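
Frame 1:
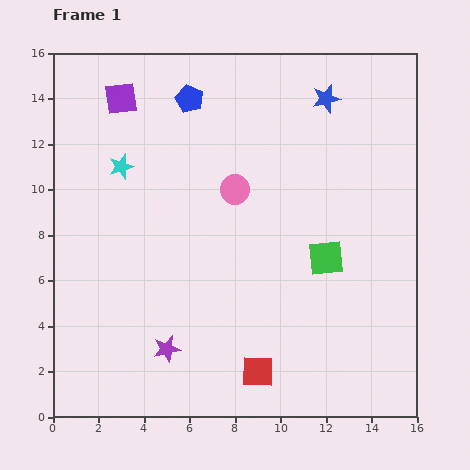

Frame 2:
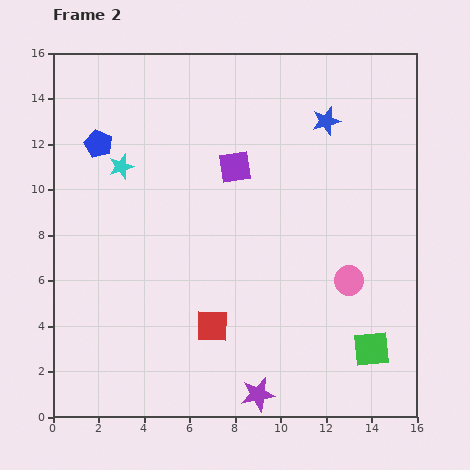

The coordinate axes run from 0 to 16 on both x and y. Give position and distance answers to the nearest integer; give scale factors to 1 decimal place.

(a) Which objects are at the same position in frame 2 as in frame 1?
the cyan star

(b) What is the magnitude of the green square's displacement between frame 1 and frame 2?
4

The green square moved from (12, 7) to (14, 3), a distance of √(2² + 4²) ≈ 4.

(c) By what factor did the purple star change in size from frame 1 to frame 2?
1.3×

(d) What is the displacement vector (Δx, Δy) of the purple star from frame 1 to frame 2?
(4, -2)

The purple star was at (5, 3) in frame 1 and (9, 1) in frame 2.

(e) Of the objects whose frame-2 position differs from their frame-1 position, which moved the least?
the blue star

(moved 1)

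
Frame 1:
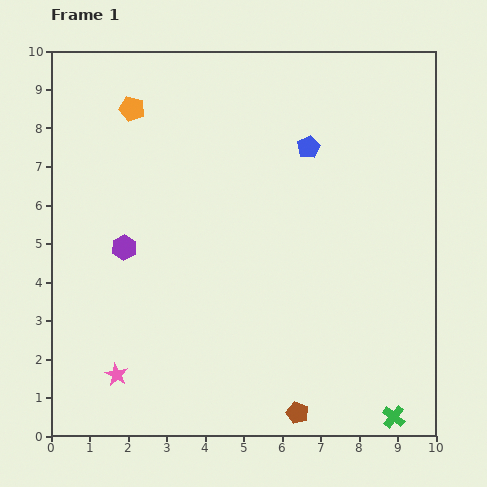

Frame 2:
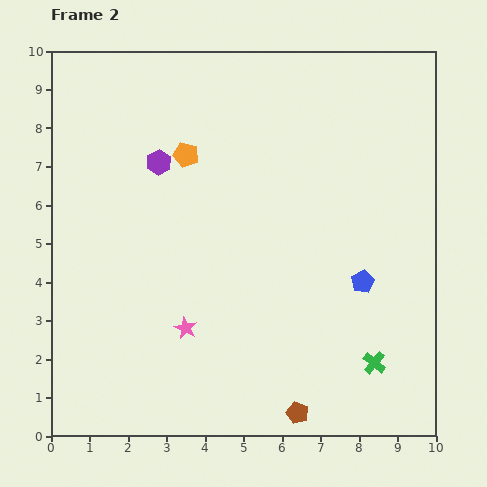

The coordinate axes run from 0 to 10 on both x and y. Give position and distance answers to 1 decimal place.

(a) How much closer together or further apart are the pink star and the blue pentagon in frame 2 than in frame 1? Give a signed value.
-2.9

Distance in frame 1: 7.7. Distance in frame 2: 4.8.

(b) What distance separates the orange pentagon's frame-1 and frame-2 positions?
1.8

The orange pentagon moved from (2.1, 8.5) to (3.5, 7.3), a distance of √(1.4² + 1.2²) ≈ 1.8.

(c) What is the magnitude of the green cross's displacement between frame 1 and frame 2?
1.5

The green cross moved from (8.9, 0.5) to (8.4, 1.9), a distance of √(0.5² + 1.4²) ≈ 1.5.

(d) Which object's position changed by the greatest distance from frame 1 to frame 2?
the blue pentagon

(moved 3.8; next 2.4)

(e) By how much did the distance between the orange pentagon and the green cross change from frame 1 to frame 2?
-3.2

Distance in frame 1: 10.5. Distance in frame 2: 7.3.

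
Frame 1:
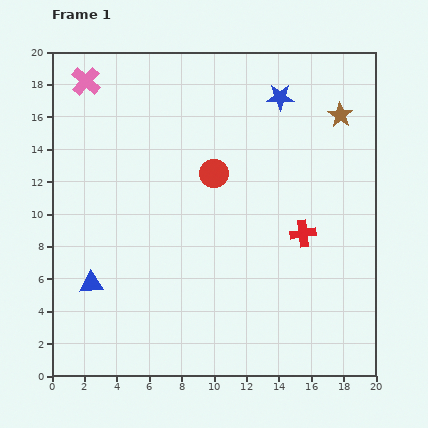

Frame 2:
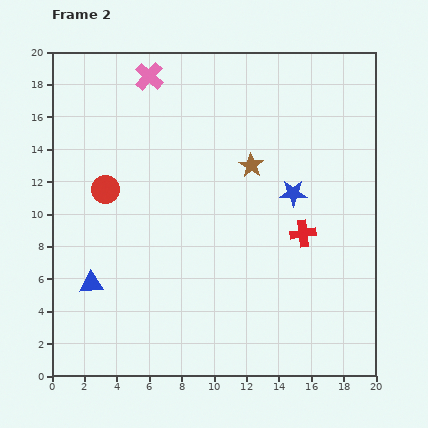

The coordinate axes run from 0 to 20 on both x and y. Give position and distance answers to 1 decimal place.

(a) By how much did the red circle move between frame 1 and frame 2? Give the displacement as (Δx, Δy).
(-6.7, -1.0)

The red circle was at (10.0, 12.5) in frame 1 and (3.3, 11.5) in frame 2.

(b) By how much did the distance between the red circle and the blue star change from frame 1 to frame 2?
+5.4

Distance in frame 1: 6.2. Distance in frame 2: 11.6.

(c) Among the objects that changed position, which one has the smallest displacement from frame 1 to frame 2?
the pink cross

(moved 3.9)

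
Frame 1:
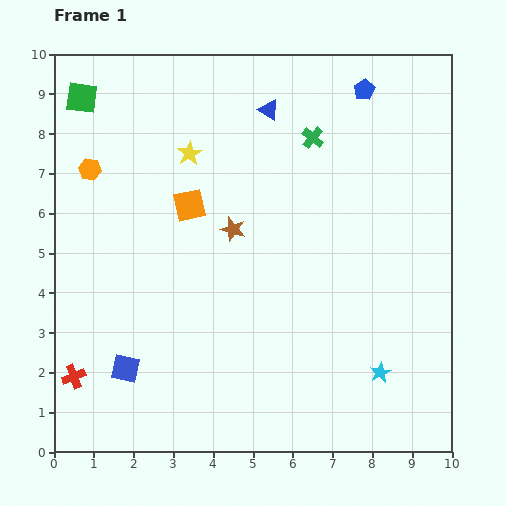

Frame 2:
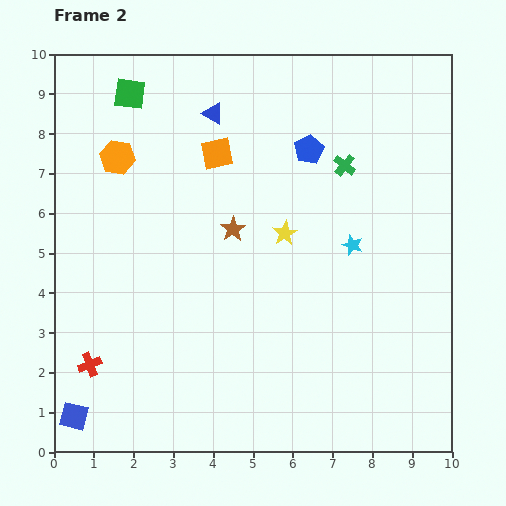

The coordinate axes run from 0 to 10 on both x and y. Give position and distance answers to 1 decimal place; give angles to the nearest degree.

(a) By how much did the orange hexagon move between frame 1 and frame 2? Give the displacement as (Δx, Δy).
(0.7, 0.3)

The orange hexagon was at (0.9, 7.1) in frame 1 and (1.6, 7.4) in frame 2.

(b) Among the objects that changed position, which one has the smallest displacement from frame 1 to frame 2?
the red cross

(moved 0.5)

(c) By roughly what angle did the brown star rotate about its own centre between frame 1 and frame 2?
23° clockwise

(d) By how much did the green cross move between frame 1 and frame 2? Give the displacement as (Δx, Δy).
(0.8, -0.7)

The green cross was at (6.5, 7.9) in frame 1 and (7.3, 7.2) in frame 2.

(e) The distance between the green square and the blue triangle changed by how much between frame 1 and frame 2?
-2.5

Distance in frame 1: 4.7. Distance in frame 2: 2.2.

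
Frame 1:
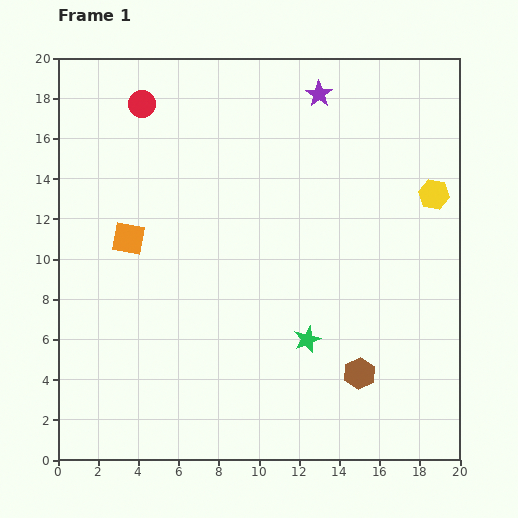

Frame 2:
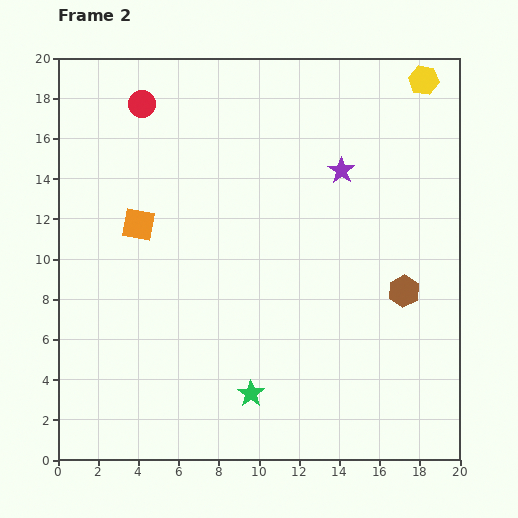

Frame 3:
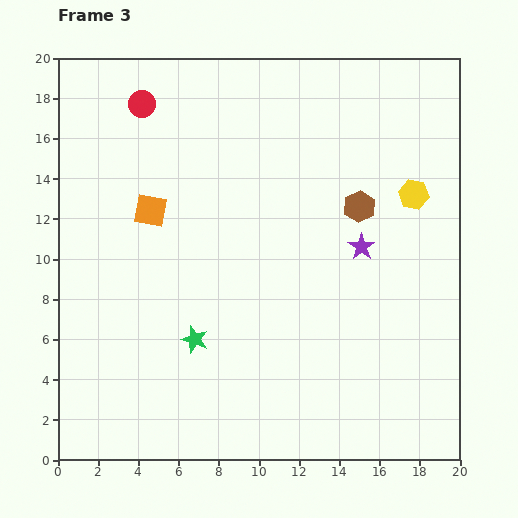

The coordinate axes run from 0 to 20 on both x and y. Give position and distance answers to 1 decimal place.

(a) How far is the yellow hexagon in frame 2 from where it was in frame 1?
5.7

The yellow hexagon moved from (18.7, 13.2) to (18.2, 18.9), a distance of √(0.5² + 5.7²) ≈ 5.7.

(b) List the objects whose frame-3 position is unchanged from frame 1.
the red circle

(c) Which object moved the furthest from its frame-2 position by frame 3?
the yellow hexagon

(moved 5.7; next 4.7)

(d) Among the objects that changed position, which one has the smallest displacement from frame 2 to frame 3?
the orange square

(moved 0.9)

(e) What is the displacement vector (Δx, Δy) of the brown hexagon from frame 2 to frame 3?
(-2.2, 4.2)

The brown hexagon was at (17.2, 8.4) in frame 2 and (15.0, 12.6) in frame 3.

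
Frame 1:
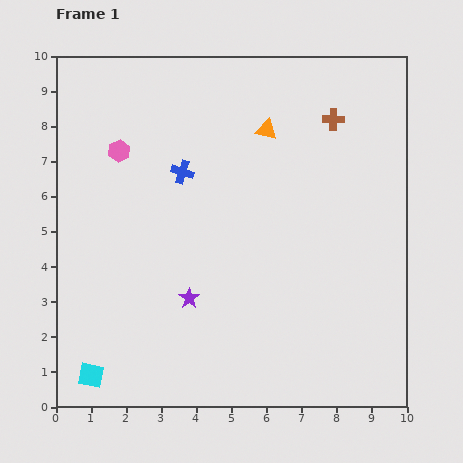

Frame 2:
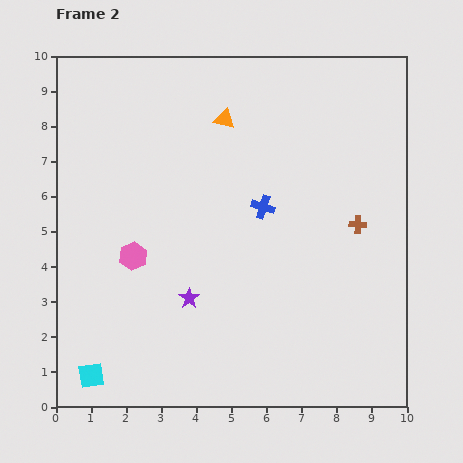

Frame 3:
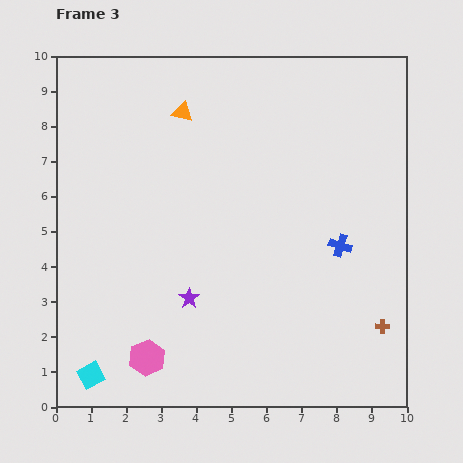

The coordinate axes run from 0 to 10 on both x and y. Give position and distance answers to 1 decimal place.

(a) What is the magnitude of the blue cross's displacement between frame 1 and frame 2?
2.5

The blue cross moved from (3.6, 6.7) to (5.9, 5.7), a distance of √(2.3² + 1.0²) ≈ 2.5.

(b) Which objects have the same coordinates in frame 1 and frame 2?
the purple star, the cyan square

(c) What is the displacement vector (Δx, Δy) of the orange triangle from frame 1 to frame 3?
(-2.4, 0.5)

The orange triangle was at (6.0, 7.9) in frame 1 and (3.6, 8.4) in frame 3.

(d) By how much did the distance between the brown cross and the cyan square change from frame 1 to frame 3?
-1.6

Distance in frame 1: 10.0. Distance in frame 3: 8.4.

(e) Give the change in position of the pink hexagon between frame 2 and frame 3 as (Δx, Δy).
(0.4, -2.9)

The pink hexagon was at (2.2, 4.3) in frame 2 and (2.6, 1.4) in frame 3.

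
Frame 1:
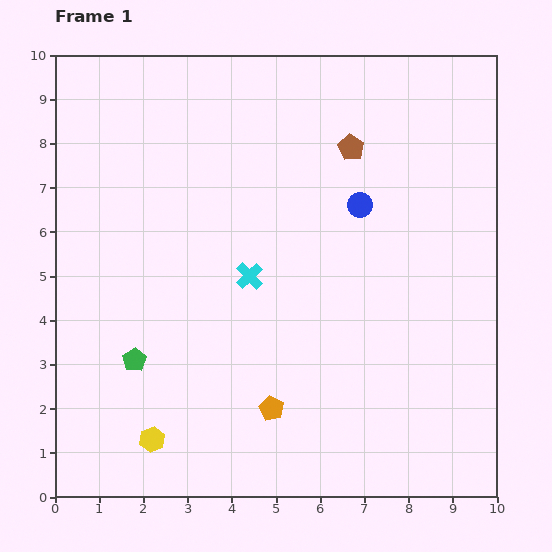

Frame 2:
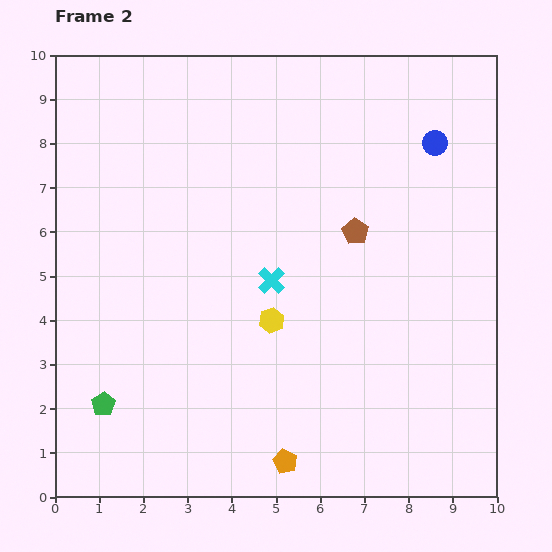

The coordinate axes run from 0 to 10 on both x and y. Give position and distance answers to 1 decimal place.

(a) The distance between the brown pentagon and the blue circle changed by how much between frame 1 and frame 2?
+1.4

Distance in frame 1: 1.3. Distance in frame 2: 2.7.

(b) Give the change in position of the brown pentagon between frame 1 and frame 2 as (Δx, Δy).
(0.1, -1.9)

The brown pentagon was at (6.7, 7.9) in frame 1 and (6.8, 6.0) in frame 2.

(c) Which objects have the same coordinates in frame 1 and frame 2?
none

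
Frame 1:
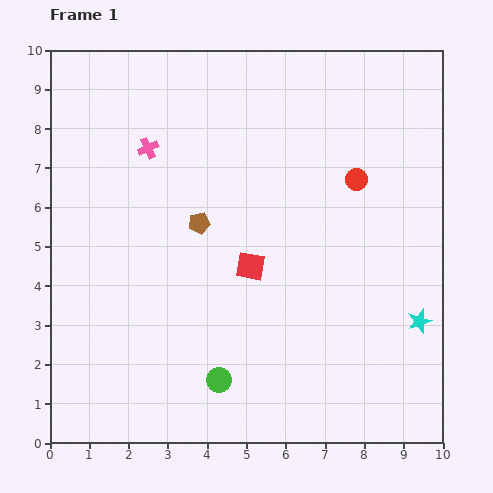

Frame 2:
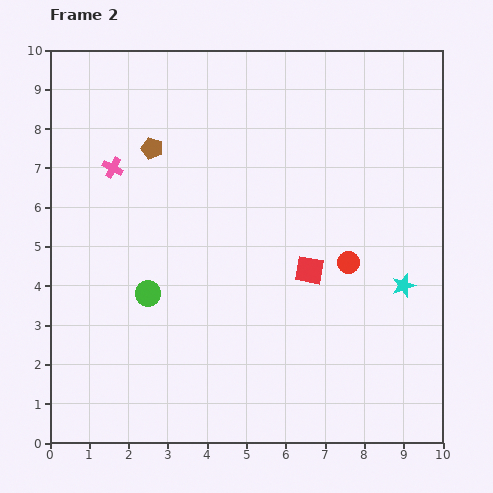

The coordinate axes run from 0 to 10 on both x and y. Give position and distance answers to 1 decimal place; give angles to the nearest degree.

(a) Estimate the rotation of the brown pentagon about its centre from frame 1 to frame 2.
29° clockwise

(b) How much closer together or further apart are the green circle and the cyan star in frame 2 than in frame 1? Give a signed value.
+1.2

Distance in frame 1: 5.3. Distance in frame 2: 6.5.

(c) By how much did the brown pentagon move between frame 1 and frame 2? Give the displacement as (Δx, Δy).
(-1.2, 1.9)

The brown pentagon was at (3.8, 5.6) in frame 1 and (2.6, 7.5) in frame 2.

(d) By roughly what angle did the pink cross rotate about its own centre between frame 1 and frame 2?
38° counter-clockwise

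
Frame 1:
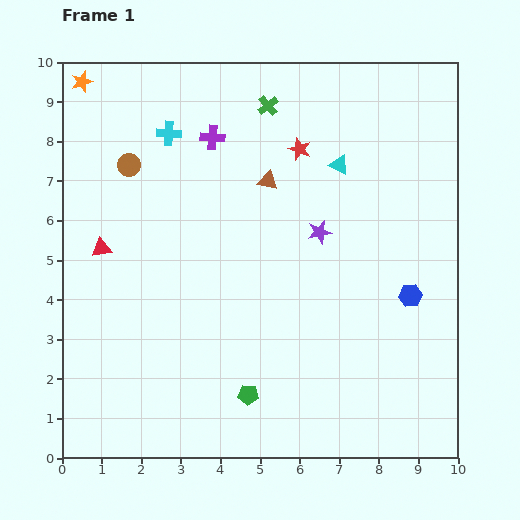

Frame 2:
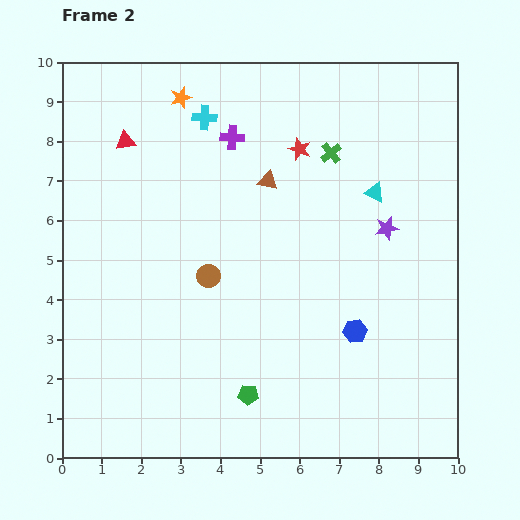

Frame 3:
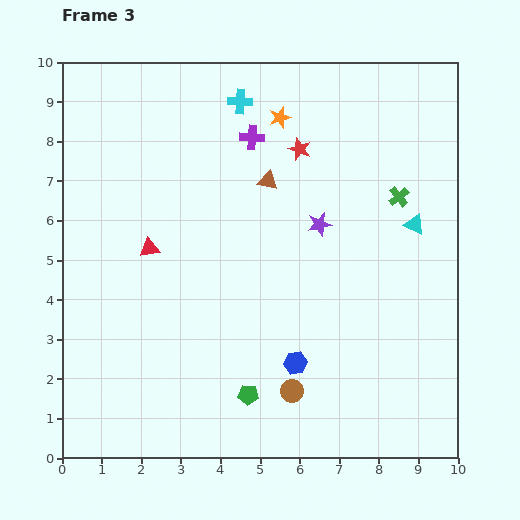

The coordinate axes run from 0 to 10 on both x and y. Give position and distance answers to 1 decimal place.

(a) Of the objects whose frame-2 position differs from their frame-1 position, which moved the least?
the purple cross

(moved 0.5)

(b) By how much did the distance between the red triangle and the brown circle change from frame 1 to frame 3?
+2.9

Distance in frame 1: 2.2. Distance in frame 3: 5.1.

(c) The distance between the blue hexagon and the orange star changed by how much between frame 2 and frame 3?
-1.2

Distance in frame 2: 7.4. Distance in frame 3: 6.2.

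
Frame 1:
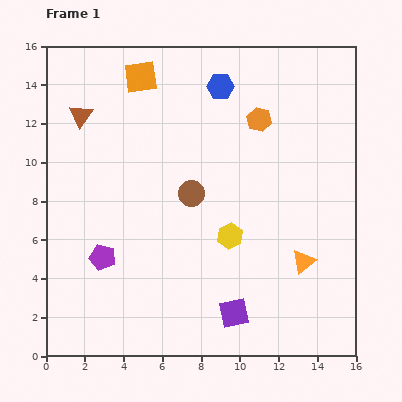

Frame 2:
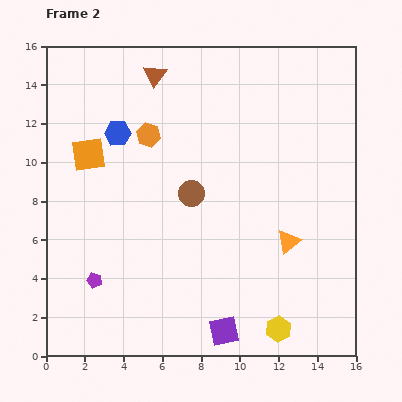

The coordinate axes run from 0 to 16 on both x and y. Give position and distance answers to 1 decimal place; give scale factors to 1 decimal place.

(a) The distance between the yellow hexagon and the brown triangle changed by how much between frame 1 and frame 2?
+4.7

Distance in frame 1: 9.9. Distance in frame 2: 14.6.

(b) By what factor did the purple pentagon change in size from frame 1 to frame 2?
0.6×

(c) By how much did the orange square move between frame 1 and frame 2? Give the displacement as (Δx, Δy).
(-2.7, -4.0)

The orange square was at (4.9, 14.4) in frame 1 and (2.2, 10.4) in frame 2.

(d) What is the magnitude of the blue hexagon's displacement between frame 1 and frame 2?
5.8

The blue hexagon moved from (9.0, 13.9) to (3.7, 11.5), a distance of √(5.3² + 2.4²) ≈ 5.8.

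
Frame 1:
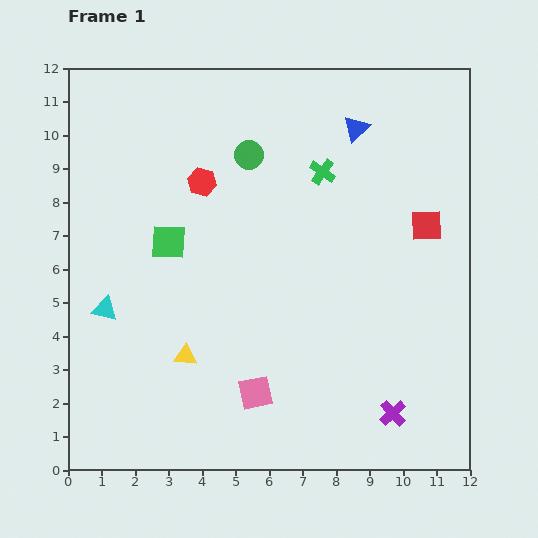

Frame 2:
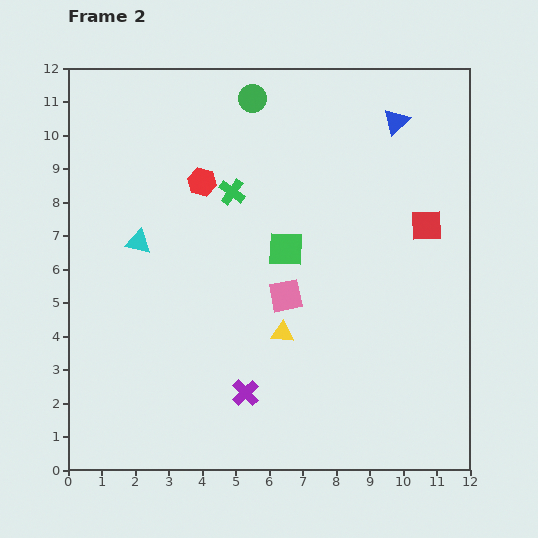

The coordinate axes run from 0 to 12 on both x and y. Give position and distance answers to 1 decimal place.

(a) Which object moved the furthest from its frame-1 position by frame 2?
the purple cross

(moved 4.4; next 3.5)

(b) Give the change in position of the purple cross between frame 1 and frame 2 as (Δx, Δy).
(-4.4, 0.6)

The purple cross was at (9.7, 1.7) in frame 1 and (5.3, 2.3) in frame 2.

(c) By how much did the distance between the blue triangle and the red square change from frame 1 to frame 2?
-0.4

Distance in frame 1: 3.6. Distance in frame 2: 3.2.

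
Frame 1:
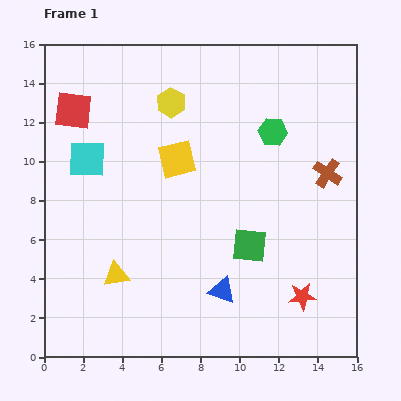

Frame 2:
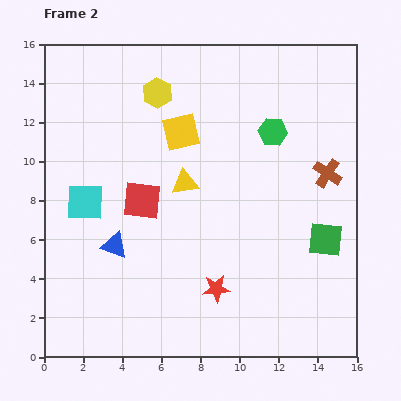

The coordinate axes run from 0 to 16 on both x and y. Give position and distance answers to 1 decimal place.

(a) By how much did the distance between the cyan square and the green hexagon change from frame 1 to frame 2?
+0.7

Distance in frame 1: 9.6. Distance in frame 2: 10.3.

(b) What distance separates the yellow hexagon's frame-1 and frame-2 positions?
0.9

The yellow hexagon moved from (6.5, 13.0) to (5.8, 13.5), a distance of √(0.7² + 0.5²) ≈ 0.9.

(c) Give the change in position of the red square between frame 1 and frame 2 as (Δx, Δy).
(3.5, -4.6)

The red square was at (1.5, 12.6) in frame 1 and (5.0, 8.0) in frame 2.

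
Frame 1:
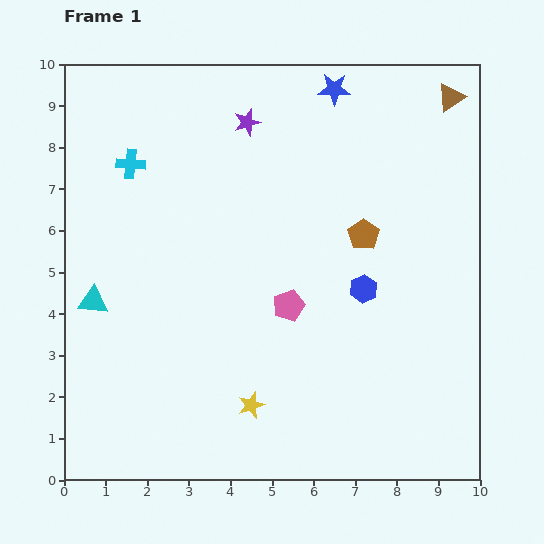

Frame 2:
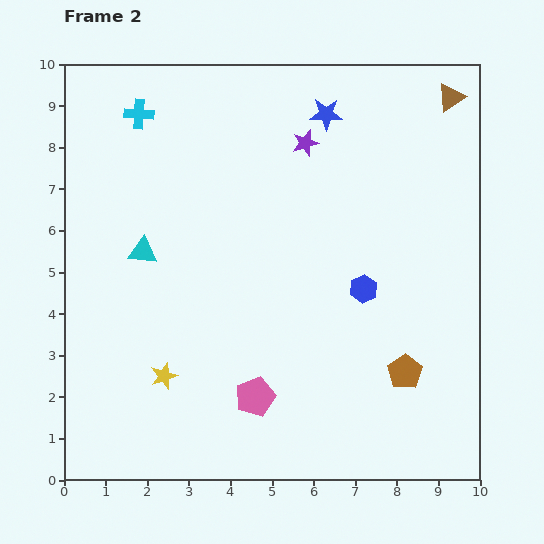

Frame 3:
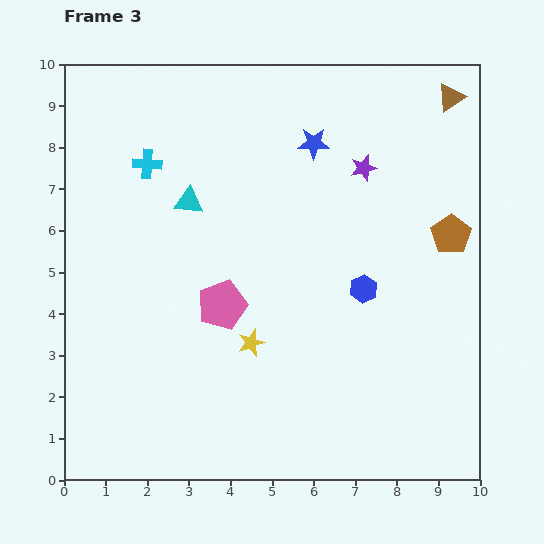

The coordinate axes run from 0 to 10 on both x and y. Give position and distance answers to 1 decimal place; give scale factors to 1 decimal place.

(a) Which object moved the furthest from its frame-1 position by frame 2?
the brown pentagon

(moved 3.4; next 2.3)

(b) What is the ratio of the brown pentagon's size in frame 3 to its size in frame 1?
1.3×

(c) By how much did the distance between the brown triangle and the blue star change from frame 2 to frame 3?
+0.5

Distance in frame 2: 3.0. Distance in frame 3: 3.5.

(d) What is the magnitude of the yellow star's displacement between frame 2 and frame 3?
2.2

The yellow star moved from (2.4, 2.5) to (4.5, 3.3), a distance of √(2.1² + 0.8²) ≈ 2.2.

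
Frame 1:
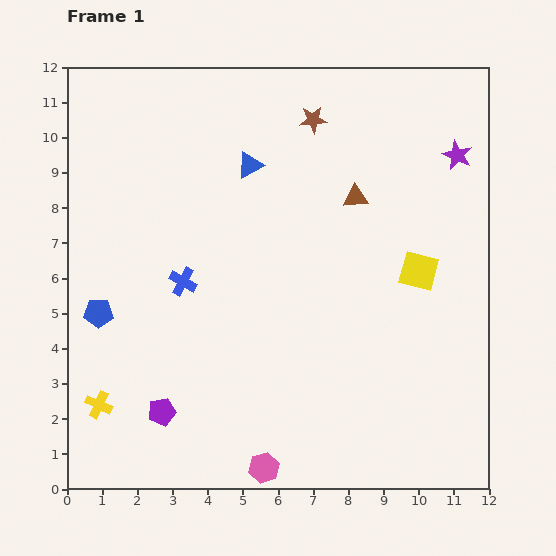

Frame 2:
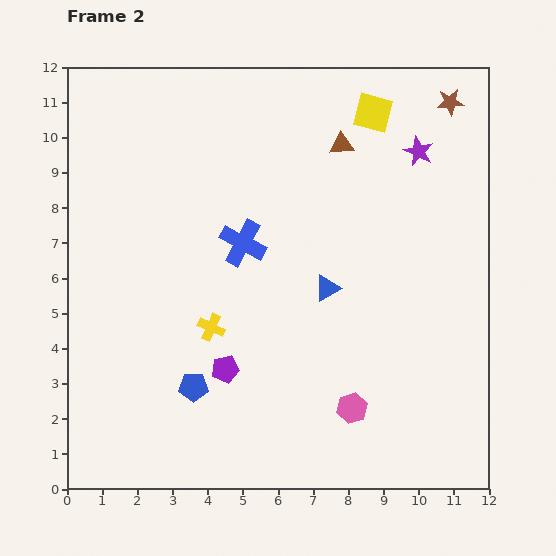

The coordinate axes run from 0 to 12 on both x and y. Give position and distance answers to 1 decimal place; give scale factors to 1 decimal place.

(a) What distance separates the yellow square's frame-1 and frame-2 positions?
4.7

The yellow square moved from (10.0, 6.2) to (8.7, 10.7), a distance of √(1.3² + 4.5²) ≈ 4.7.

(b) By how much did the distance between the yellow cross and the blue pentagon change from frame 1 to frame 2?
-0.8

Distance in frame 1: 2.6. Distance in frame 2: 1.8.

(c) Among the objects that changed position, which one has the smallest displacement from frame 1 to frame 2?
the purple star

(moved 1.1)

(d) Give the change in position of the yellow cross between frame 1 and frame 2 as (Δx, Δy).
(3.2, 2.2)

The yellow cross was at (0.9, 2.4) in frame 1 and (4.1, 4.6) in frame 2.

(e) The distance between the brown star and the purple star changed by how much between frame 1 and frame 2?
-2.5

Distance in frame 1: 4.2. Distance in frame 2: 1.7.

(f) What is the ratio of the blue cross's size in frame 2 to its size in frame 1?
1.6×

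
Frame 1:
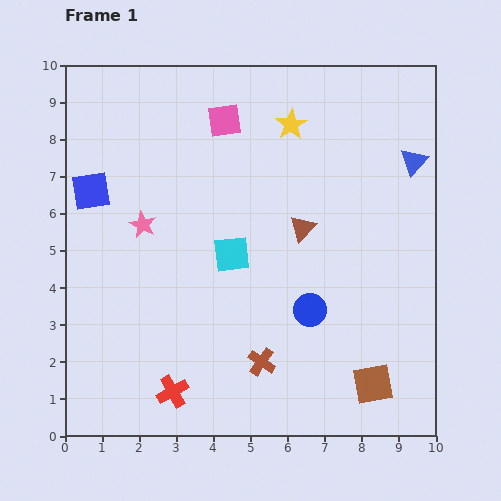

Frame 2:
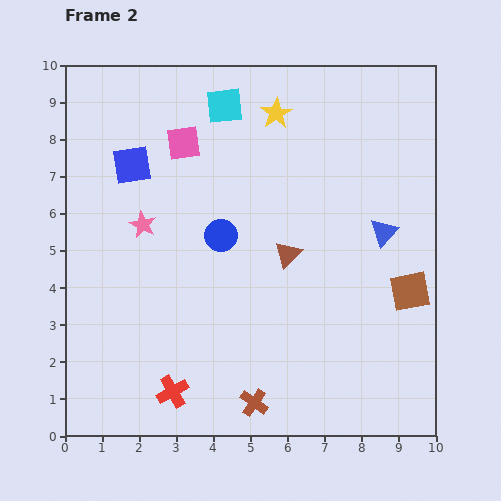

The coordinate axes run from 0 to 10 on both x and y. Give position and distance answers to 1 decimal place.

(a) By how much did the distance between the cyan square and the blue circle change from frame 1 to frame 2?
+0.9

Distance in frame 1: 2.6. Distance in frame 2: 3.5.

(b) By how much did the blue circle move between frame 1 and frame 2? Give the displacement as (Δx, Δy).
(-2.4, 2.0)

The blue circle was at (6.6, 3.4) in frame 1 and (4.2, 5.4) in frame 2.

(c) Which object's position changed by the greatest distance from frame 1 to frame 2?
the cyan square

(moved 4.0; next 3.1)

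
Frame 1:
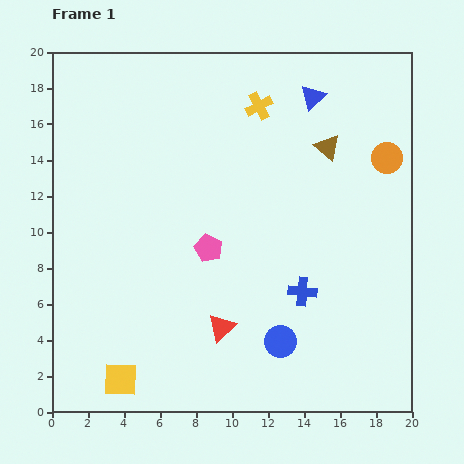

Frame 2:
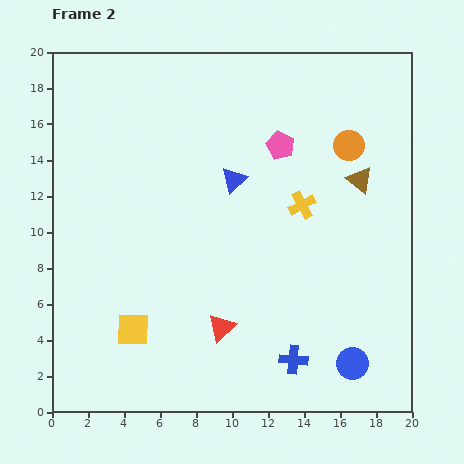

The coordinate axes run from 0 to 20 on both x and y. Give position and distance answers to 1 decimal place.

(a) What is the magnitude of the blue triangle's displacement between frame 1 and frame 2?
6.4

The blue triangle moved from (14.5, 17.5) to (10.1, 12.9), a distance of √(4.4² + 4.6²) ≈ 6.4.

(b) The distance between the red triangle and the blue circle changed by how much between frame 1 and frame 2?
+4.2

Distance in frame 1: 3.4. Distance in frame 2: 7.6.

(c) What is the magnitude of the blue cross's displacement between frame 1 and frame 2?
3.8

The blue cross moved from (13.9, 6.7) to (13.4, 2.9), a distance of √(0.5² + 3.8²) ≈ 3.8.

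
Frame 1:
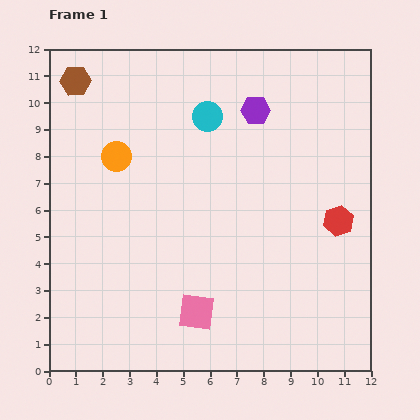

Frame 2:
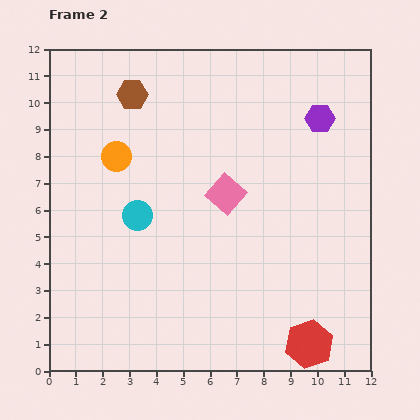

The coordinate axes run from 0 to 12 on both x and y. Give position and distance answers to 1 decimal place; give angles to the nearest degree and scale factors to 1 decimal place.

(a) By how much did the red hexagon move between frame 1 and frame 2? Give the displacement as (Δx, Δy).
(-1.1, -4.6)

The red hexagon was at (10.8, 5.6) in frame 1 and (9.7, 1.0) in frame 2.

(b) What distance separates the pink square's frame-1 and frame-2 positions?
4.5

The pink square moved from (5.5, 2.2) to (6.6, 6.6), a distance of √(1.1² + 4.4²) ≈ 4.5.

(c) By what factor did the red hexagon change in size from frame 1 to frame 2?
1.6×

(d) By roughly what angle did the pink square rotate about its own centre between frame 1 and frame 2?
34° clockwise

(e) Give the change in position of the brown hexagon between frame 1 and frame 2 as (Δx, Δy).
(2.1, -0.5)

The brown hexagon was at (1.0, 10.8) in frame 1 and (3.1, 10.3) in frame 2.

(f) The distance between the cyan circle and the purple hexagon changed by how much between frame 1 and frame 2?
+5.9

Distance in frame 1: 1.8. Distance in frame 2: 7.7.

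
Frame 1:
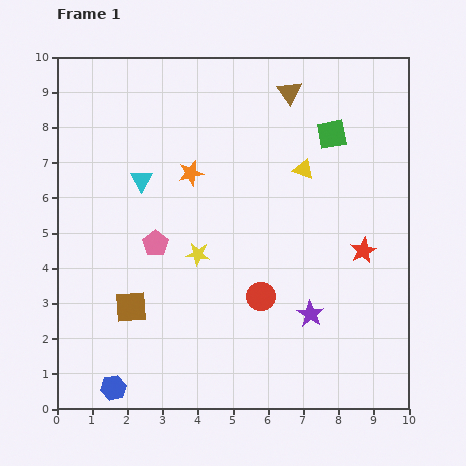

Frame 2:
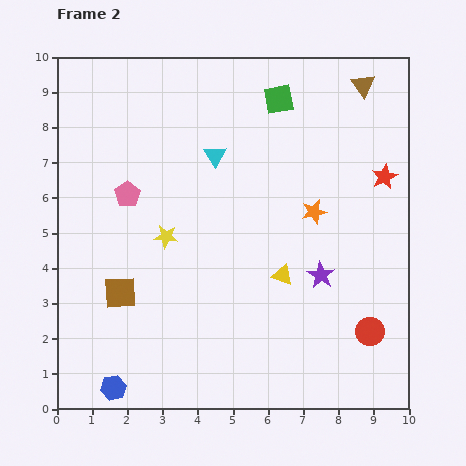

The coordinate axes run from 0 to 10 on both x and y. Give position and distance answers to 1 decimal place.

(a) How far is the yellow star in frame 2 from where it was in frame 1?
1.0

The yellow star moved from (4.0, 4.4) to (3.1, 4.9), a distance of √(0.9² + 0.5²) ≈ 1.0.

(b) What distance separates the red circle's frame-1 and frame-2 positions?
3.3

The red circle moved from (5.8, 3.2) to (8.9, 2.2), a distance of √(3.1² + 1.0²) ≈ 3.3.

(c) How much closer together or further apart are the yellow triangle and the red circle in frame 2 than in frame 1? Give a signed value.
-0.8

Distance in frame 1: 3.8. Distance in frame 2: 3.0.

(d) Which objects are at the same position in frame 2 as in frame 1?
the blue hexagon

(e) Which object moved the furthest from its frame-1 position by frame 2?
the orange star

(moved 3.7; next 3.3)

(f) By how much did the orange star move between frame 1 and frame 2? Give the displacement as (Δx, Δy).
(3.5, -1.1)

The orange star was at (3.8, 6.7) in frame 1 and (7.3, 5.6) in frame 2.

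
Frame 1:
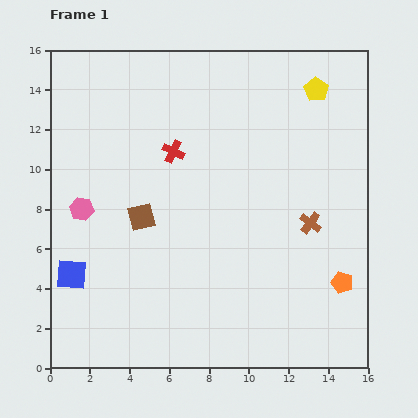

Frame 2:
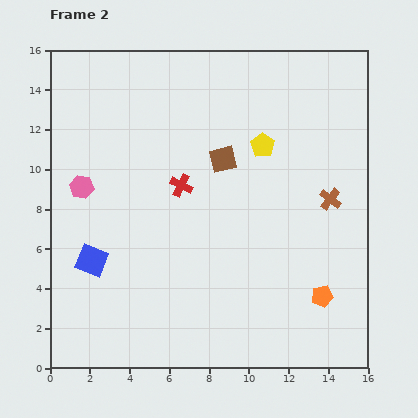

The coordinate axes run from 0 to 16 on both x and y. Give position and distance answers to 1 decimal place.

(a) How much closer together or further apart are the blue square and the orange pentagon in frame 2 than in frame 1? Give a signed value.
-1.9

Distance in frame 1: 13.6. Distance in frame 2: 11.7.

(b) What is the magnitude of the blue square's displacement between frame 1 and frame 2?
1.2

The blue square moved from (1.1, 4.7) to (2.1, 5.4), a distance of √(1.0² + 0.7²) ≈ 1.2.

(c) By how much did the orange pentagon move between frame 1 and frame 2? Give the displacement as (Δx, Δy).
(-1.0, -0.7)

The orange pentagon was at (14.7, 4.3) in frame 1 and (13.7, 3.6) in frame 2.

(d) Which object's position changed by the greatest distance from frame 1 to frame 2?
the brown square

(moved 5.0; next 3.9)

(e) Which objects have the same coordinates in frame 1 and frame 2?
none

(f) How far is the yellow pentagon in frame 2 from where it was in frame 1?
3.9

The yellow pentagon moved from (13.4, 14.0) to (10.7, 11.2), a distance of √(2.7² + 2.8²) ≈ 3.9.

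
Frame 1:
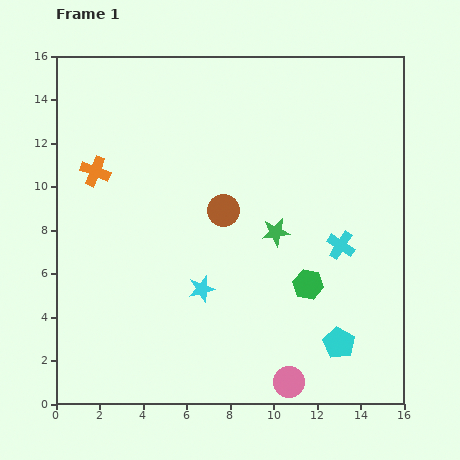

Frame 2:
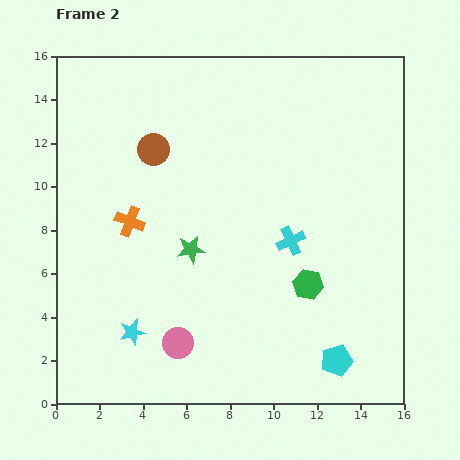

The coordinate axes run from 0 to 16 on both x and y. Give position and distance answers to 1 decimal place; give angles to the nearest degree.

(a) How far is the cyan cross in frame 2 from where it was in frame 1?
2.3

The cyan cross moved from (13.1, 7.3) to (10.8, 7.5), a distance of √(2.3² + 0.2²) ≈ 2.3.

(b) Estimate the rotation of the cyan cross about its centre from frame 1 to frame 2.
32° clockwise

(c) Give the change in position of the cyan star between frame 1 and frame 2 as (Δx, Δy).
(-3.2, -2.0)

The cyan star was at (6.7, 5.3) in frame 1 and (3.5, 3.3) in frame 2.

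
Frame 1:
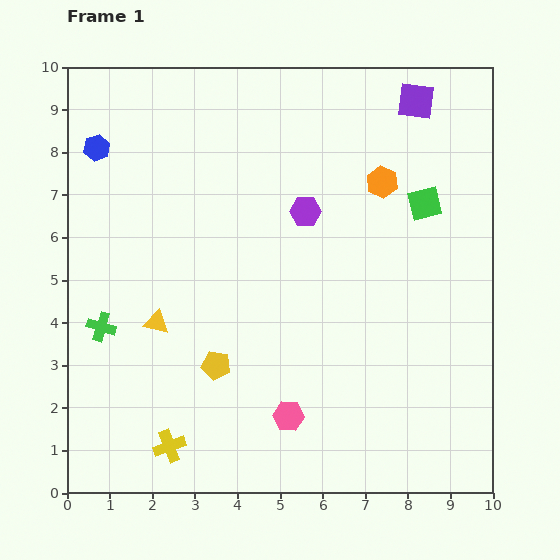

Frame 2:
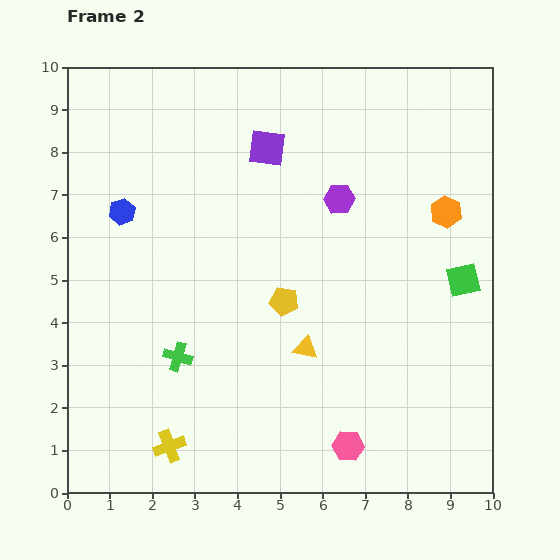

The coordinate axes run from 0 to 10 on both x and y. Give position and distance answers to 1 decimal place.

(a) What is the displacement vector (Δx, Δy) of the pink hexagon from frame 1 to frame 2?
(1.4, -0.7)

The pink hexagon was at (5.2, 1.8) in frame 1 and (6.6, 1.1) in frame 2.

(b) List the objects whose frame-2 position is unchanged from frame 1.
the yellow cross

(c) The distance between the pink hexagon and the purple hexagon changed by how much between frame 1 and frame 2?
+1.0

Distance in frame 1: 4.8. Distance in frame 2: 5.8.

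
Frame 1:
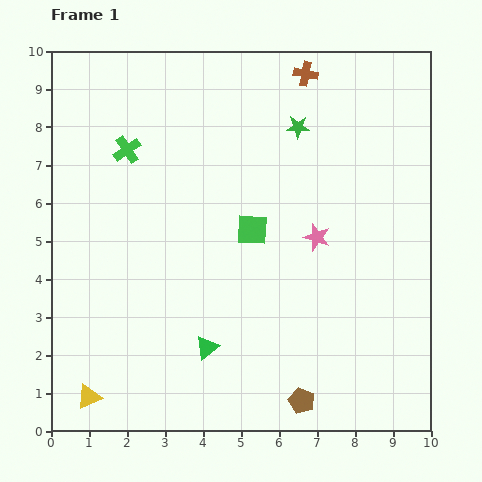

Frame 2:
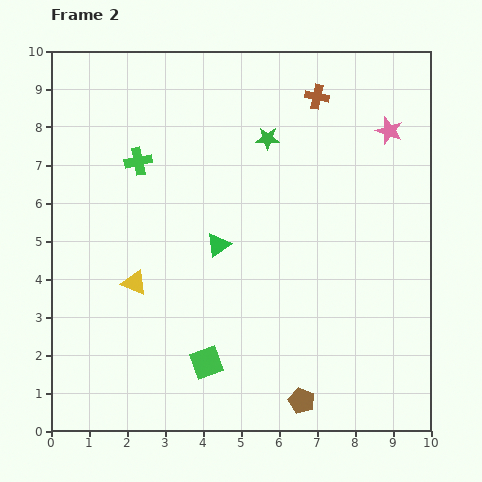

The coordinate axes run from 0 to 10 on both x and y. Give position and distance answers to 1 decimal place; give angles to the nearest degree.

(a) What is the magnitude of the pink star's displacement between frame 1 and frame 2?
3.4

The pink star moved from (7.0, 5.1) to (8.9, 7.9), a distance of √(1.9² + 2.8²) ≈ 3.4.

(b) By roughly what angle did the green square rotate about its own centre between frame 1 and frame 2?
22° counter-clockwise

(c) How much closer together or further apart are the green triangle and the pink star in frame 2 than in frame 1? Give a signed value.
+1.3

Distance in frame 1: 4.1. Distance in frame 2: 5.4.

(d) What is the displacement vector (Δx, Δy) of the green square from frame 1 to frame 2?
(-1.2, -3.5)

The green square was at (5.3, 5.3) in frame 1 and (4.1, 1.8) in frame 2.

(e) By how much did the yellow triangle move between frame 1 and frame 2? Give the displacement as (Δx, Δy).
(1.2, 3.0)

The yellow triangle was at (1.0, 0.9) in frame 1 and (2.2, 3.9) in frame 2.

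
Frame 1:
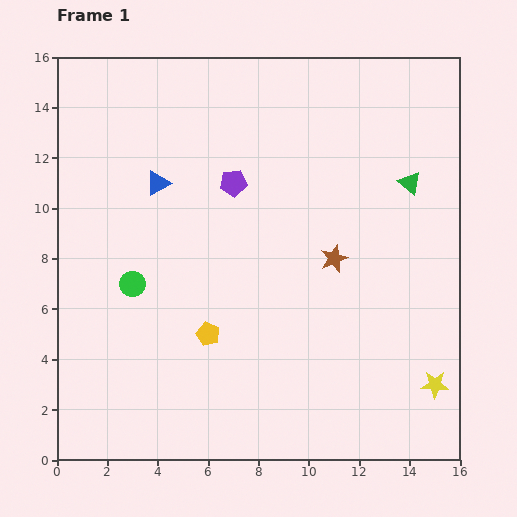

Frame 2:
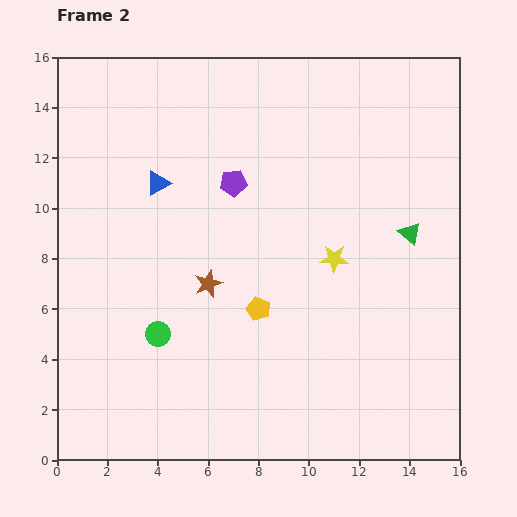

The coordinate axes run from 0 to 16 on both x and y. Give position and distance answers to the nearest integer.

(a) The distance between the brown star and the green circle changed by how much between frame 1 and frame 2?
-5

Distance in frame 1: 8. Distance in frame 2: 3.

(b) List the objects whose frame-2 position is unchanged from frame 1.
the blue triangle, the purple pentagon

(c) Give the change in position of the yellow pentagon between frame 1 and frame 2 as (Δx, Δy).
(2, 1)

The yellow pentagon was at (6, 5) in frame 1 and (8, 6) in frame 2.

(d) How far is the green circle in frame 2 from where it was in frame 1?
2

The green circle moved from (3, 7) to (4, 5), a distance of √(1² + 2²) ≈ 2.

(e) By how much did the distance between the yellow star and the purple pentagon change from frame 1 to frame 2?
-6

Distance in frame 1: 11. Distance in frame 2: 5.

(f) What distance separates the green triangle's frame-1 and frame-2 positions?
2

The green triangle moved from (14, 11) to (14, 9), a distance of √(0² + 2²) ≈ 2.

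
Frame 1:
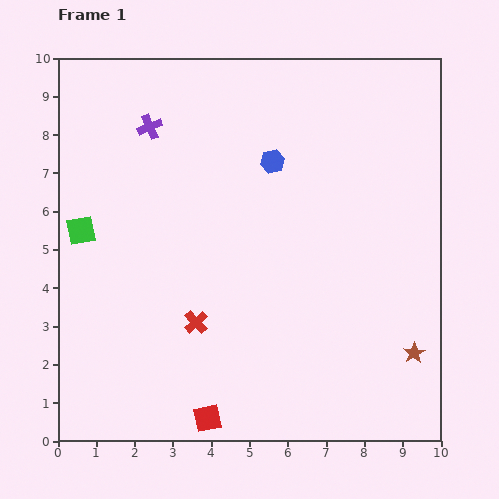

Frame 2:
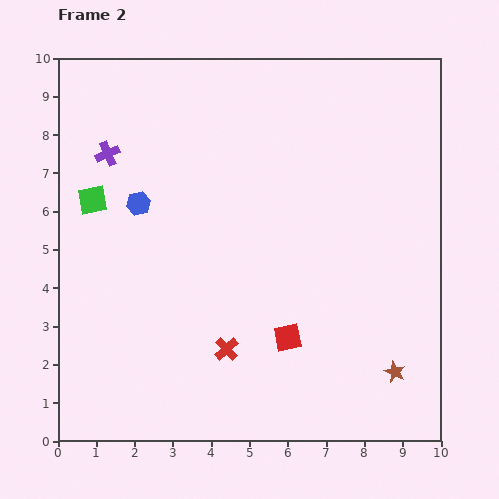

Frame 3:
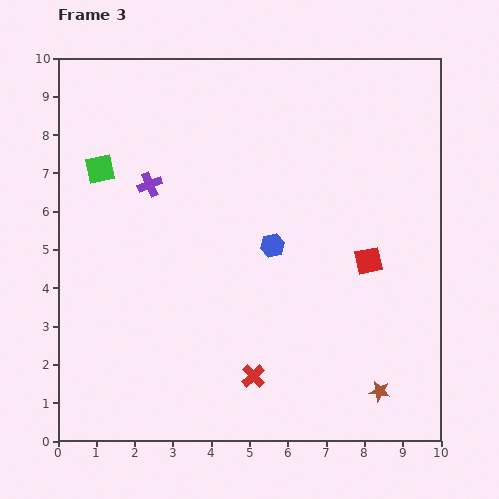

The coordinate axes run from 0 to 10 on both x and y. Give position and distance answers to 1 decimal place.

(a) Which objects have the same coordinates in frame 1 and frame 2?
none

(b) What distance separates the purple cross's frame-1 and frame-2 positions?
1.3

The purple cross moved from (2.4, 8.2) to (1.3, 7.5), a distance of √(1.1² + 0.7²) ≈ 1.3.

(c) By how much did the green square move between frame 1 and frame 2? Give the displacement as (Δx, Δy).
(0.3, 0.8)

The green square was at (0.6, 5.5) in frame 1 and (0.9, 6.3) in frame 2.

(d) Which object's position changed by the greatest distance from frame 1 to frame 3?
the red square

(moved 5.9; next 2.2)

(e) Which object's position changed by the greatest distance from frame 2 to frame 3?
the blue hexagon

(moved 3.7; next 2.9)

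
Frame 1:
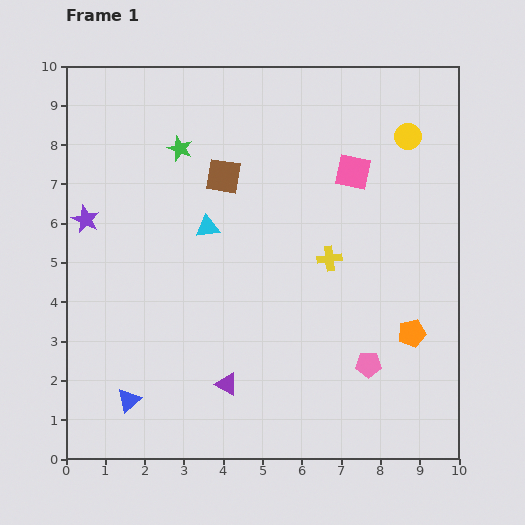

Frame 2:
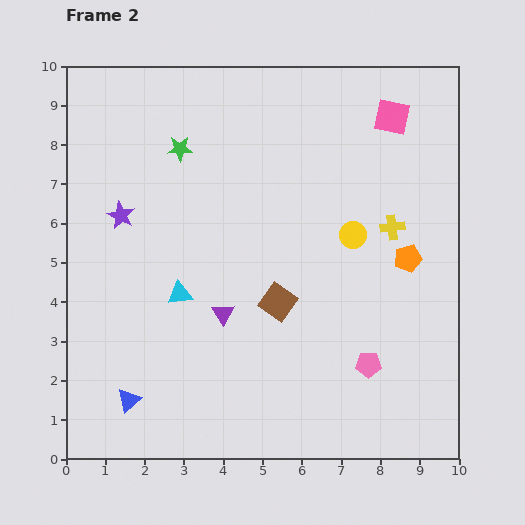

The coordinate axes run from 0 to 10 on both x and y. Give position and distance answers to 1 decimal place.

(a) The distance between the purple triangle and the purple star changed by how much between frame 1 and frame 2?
-1.9

Distance in frame 1: 5.5. Distance in frame 2: 3.6.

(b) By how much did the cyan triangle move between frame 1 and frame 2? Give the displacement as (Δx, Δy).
(-0.7, -1.7)

The cyan triangle was at (3.6, 5.9) in frame 1 and (2.9, 4.2) in frame 2.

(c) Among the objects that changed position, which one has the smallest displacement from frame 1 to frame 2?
the purple star

(moved 0.9)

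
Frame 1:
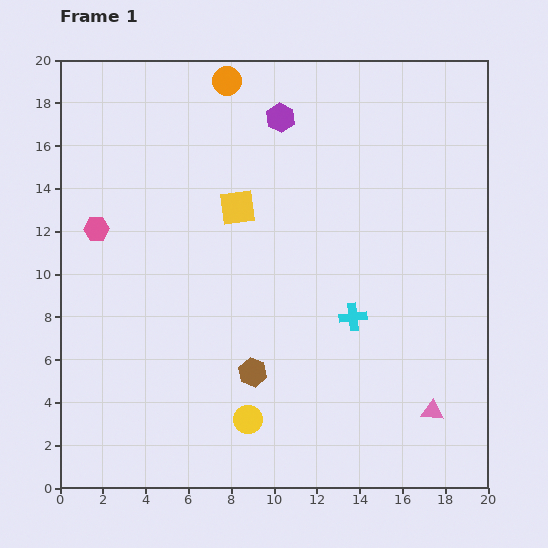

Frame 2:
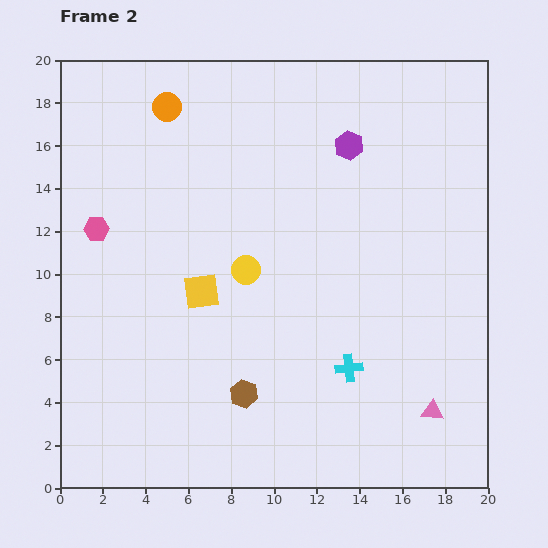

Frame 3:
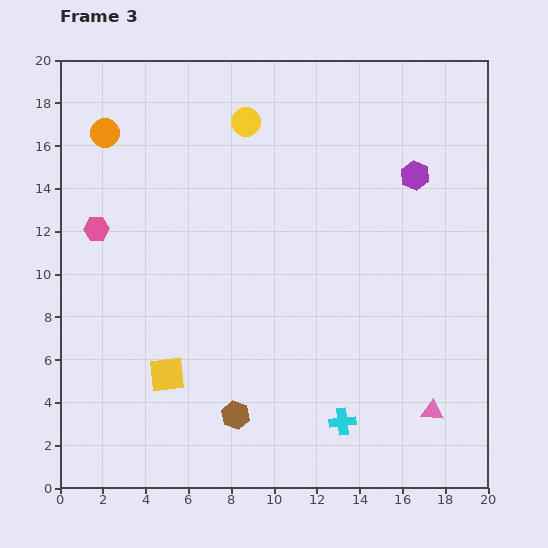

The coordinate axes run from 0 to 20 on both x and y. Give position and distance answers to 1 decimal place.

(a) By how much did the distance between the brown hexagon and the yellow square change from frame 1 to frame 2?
-2.5

Distance in frame 1: 7.7. Distance in frame 2: 5.2.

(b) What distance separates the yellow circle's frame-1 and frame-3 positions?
13.9

The yellow circle moved from (8.8, 3.2) to (8.7, 17.1), a distance of √(0.1² + 13.9²) ≈ 13.9.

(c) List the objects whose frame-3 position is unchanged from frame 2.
the pink triangle, the pink hexagon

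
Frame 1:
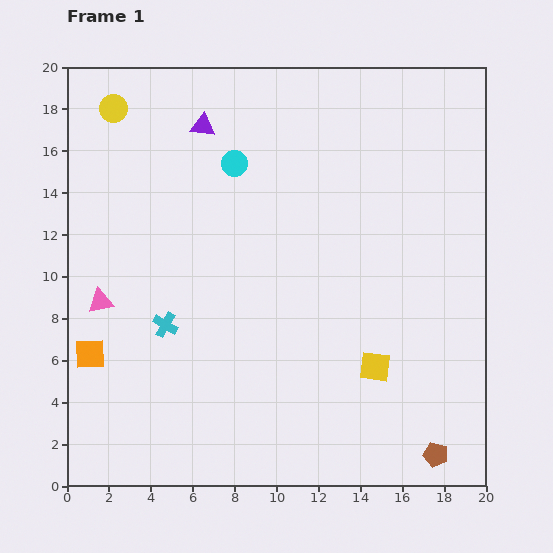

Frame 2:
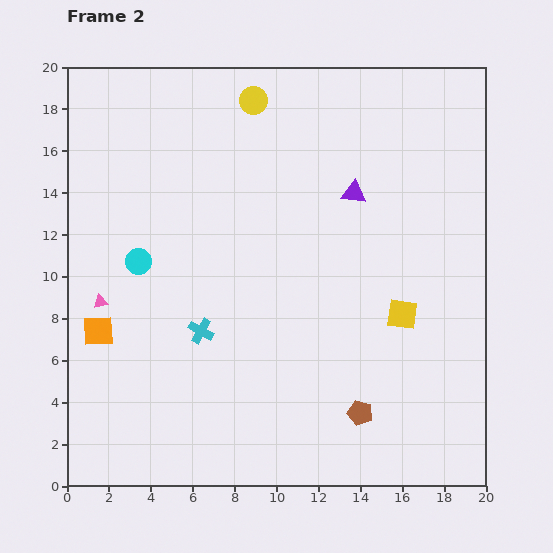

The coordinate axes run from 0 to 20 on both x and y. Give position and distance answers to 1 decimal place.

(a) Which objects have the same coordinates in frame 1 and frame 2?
the pink triangle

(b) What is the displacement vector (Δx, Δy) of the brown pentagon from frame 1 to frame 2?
(-3.6, 2.0)

The brown pentagon was at (17.6, 1.5) in frame 1 and (14.0, 3.5) in frame 2.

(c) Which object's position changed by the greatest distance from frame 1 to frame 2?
the purple triangle

(moved 7.9; next 6.7)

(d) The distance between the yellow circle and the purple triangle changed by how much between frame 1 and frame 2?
+2.1

Distance in frame 1: 4.4. Distance in frame 2: 6.5.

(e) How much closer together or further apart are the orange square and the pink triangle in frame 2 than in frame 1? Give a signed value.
-1.1

Distance in frame 1: 2.5. Distance in frame 2: 1.4.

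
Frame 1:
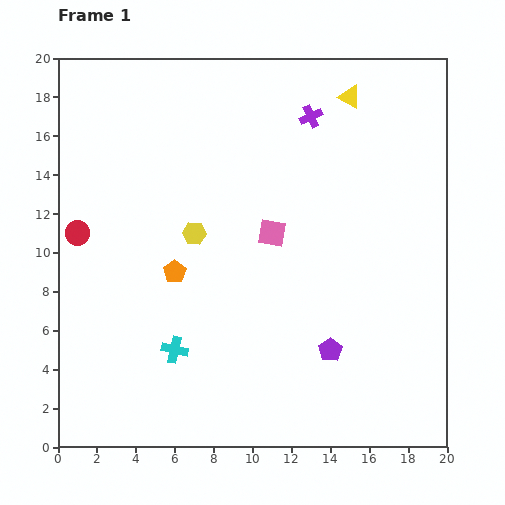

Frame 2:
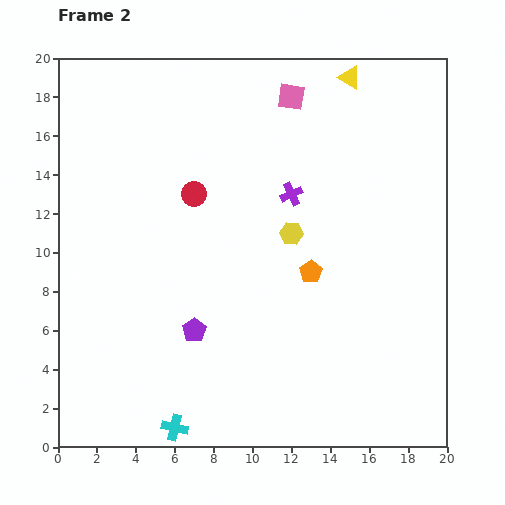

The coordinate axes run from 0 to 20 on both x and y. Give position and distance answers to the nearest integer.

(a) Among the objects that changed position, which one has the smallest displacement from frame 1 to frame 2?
the yellow triangle

(moved 1)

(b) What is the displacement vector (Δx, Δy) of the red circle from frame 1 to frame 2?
(6, 2)

The red circle was at (1, 11) in frame 1 and (7, 13) in frame 2.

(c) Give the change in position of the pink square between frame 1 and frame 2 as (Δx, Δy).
(1, 7)

The pink square was at (11, 11) in frame 1 and (12, 18) in frame 2.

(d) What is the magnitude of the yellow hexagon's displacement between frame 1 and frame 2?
5

The yellow hexagon moved from (7, 11) to (12, 11), a distance of √(5² + 0²) ≈ 5.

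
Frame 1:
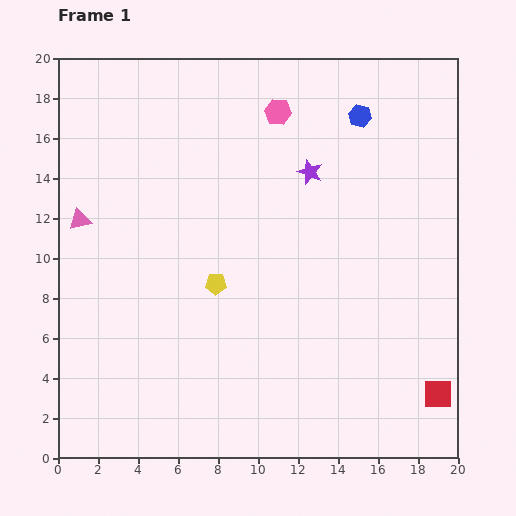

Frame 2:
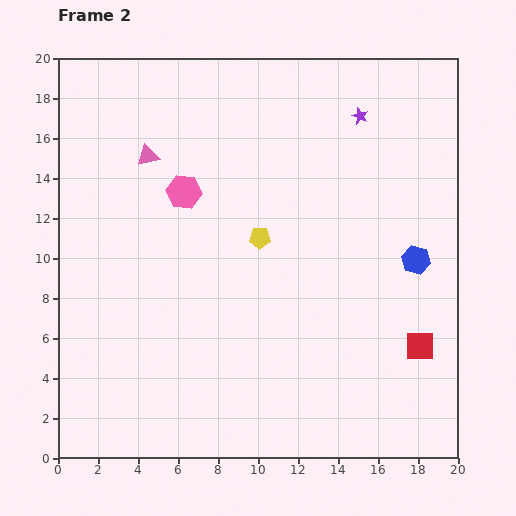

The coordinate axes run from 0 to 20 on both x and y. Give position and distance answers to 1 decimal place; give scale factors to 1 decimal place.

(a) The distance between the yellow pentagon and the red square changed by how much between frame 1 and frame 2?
-2.7

Distance in frame 1: 12.4. Distance in frame 2: 9.7.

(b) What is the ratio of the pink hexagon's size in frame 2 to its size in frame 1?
1.3×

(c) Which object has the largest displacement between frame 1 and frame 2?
the blue hexagon

(moved 7.7; next 6.2)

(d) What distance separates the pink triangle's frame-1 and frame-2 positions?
4.7

The pink triangle moved from (1.1, 11.9) to (4.5, 15.1), a distance of √(3.4² + 3.2²) ≈ 4.7.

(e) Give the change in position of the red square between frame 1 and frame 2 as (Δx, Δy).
(-0.9, 2.4)

The red square was at (19.0, 3.2) in frame 1 and (18.1, 5.6) in frame 2.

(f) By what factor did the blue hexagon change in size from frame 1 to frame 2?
1.3×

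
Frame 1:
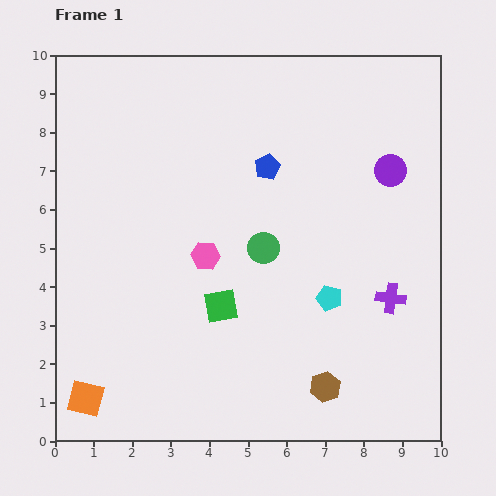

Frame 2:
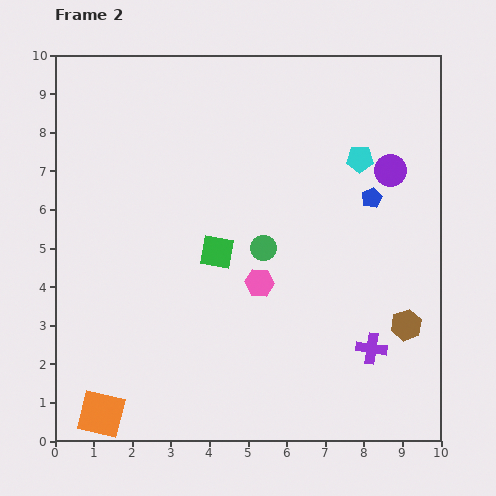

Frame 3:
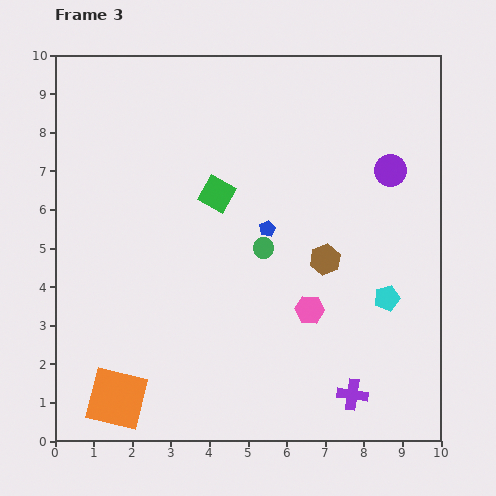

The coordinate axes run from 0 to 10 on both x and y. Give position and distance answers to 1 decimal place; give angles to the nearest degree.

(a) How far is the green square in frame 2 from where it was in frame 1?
1.4

The green square moved from (4.3, 3.5) to (4.2, 4.9), a distance of √(0.1² + 1.4²) ≈ 1.4.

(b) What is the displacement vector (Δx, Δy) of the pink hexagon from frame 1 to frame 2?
(1.4, -0.7)

The pink hexagon was at (3.9, 4.8) in frame 1 and (5.3, 4.1) in frame 2.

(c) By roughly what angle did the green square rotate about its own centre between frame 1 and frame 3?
39° clockwise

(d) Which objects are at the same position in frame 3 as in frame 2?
the green circle, the purple circle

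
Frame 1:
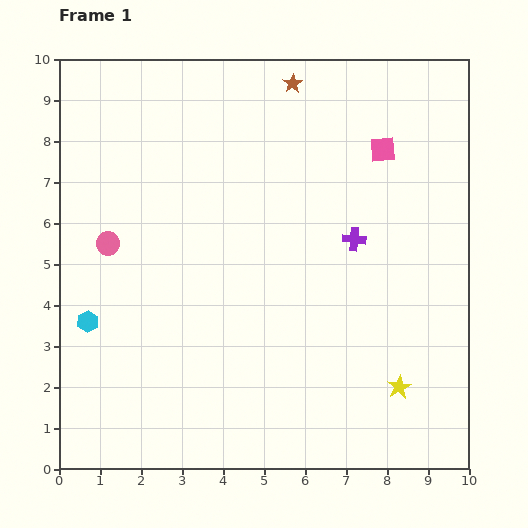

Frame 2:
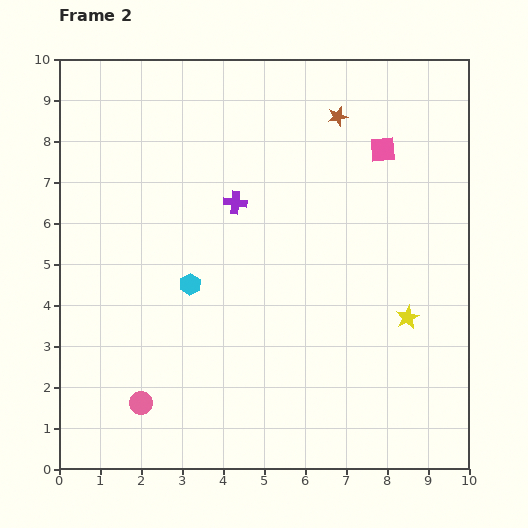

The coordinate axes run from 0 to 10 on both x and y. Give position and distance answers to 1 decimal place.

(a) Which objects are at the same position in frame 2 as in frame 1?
the pink square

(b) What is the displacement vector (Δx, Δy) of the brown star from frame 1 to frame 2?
(1.1, -0.8)

The brown star was at (5.7, 9.4) in frame 1 and (6.8, 8.6) in frame 2.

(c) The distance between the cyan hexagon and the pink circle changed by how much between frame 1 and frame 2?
+1.1

Distance in frame 1: 2.0. Distance in frame 2: 3.1.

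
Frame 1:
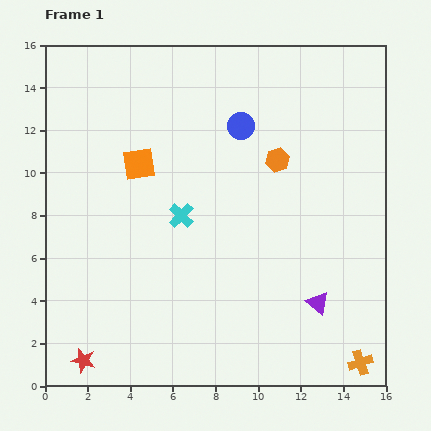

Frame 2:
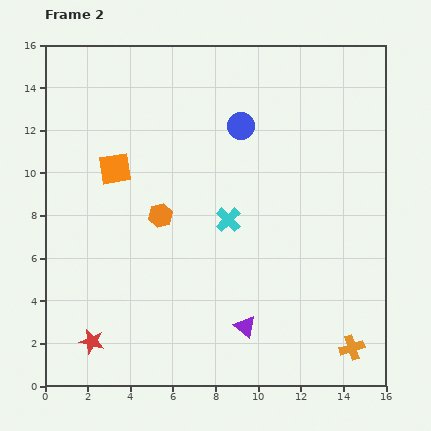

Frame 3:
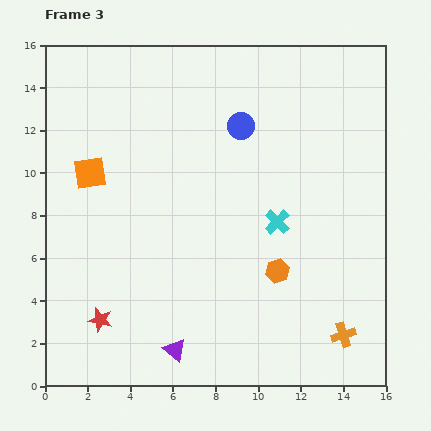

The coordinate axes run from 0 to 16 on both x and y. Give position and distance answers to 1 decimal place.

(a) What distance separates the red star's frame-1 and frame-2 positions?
1.0

The red star moved from (1.8, 1.2) to (2.2, 2.1), a distance of √(0.4² + 0.9²) ≈ 1.0.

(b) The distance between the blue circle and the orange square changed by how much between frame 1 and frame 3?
+2.3

Distance in frame 1: 5.1. Distance in frame 3: 7.4.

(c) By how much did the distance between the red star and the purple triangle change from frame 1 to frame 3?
-7.5

Distance in frame 1: 11.3. Distance in frame 3: 3.8.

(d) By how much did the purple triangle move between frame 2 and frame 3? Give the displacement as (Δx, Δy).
(-3.3, -1.1)

The purple triangle was at (9.4, 2.8) in frame 2 and (6.1, 1.7) in frame 3.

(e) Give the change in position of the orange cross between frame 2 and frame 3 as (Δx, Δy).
(-0.4, 0.6)

The orange cross was at (14.4, 1.8) in frame 2 and (14.0, 2.4) in frame 3.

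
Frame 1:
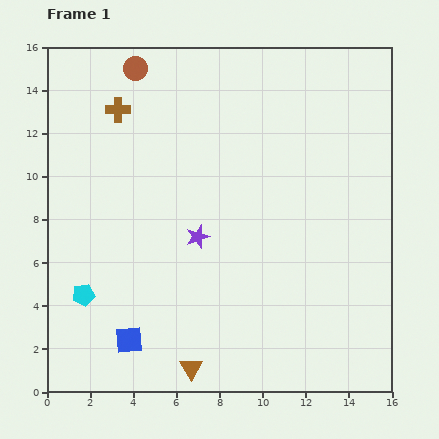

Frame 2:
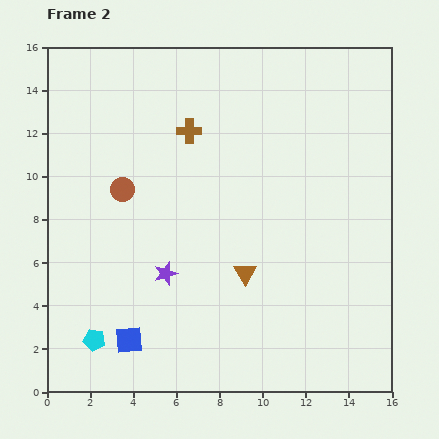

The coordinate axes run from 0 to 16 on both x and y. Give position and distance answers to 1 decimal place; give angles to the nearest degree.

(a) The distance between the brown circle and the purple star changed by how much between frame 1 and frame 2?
-3.9

Distance in frame 1: 8.3. Distance in frame 2: 4.4.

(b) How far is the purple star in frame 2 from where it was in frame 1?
2.3

The purple star moved from (7.0, 7.2) to (5.5, 5.5), a distance of √(1.5² + 1.7²) ≈ 2.3.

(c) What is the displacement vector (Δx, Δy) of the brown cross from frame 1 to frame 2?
(3.3, -1.0)

The brown cross was at (3.3, 13.1) in frame 1 and (6.6, 12.1) in frame 2.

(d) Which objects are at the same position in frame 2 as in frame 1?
the blue square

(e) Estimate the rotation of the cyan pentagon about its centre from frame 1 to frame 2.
21° clockwise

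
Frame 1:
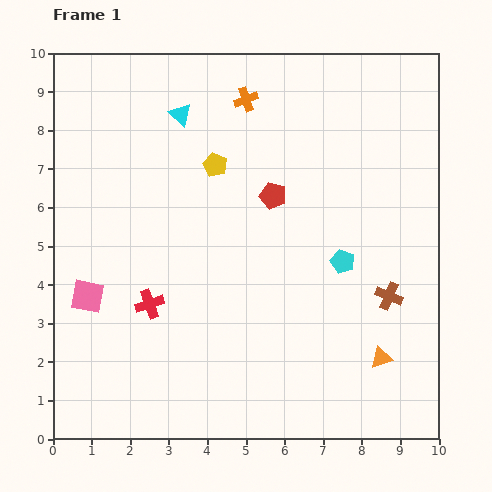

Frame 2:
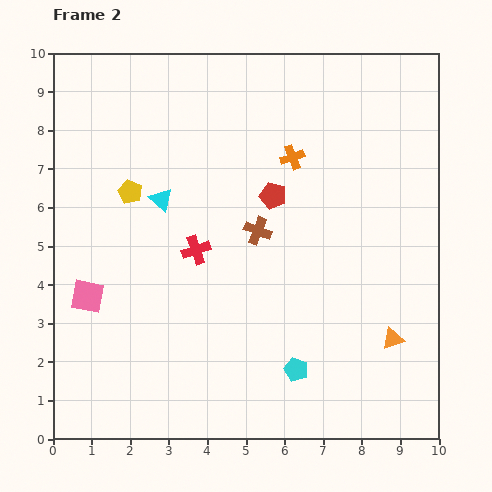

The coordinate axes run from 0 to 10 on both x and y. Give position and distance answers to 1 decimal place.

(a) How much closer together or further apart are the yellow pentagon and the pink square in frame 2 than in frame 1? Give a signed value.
-1.8

Distance in frame 1: 4.7. Distance in frame 2: 2.9.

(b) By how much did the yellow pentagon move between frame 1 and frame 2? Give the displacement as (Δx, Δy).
(-2.2, -0.7)

The yellow pentagon was at (4.2, 7.1) in frame 1 and (2.0, 6.4) in frame 2.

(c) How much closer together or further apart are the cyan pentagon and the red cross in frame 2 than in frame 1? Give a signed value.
-1.1

Distance in frame 1: 5.1. Distance in frame 2: 4.0.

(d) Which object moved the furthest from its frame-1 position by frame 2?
the brown cross

(moved 3.8; next 3.0)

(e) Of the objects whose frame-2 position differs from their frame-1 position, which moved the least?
the orange triangle

(moved 0.6)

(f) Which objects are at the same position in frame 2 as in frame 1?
the pink square, the red pentagon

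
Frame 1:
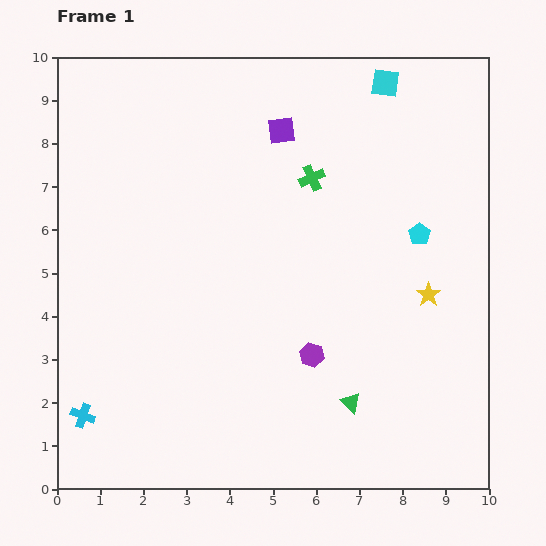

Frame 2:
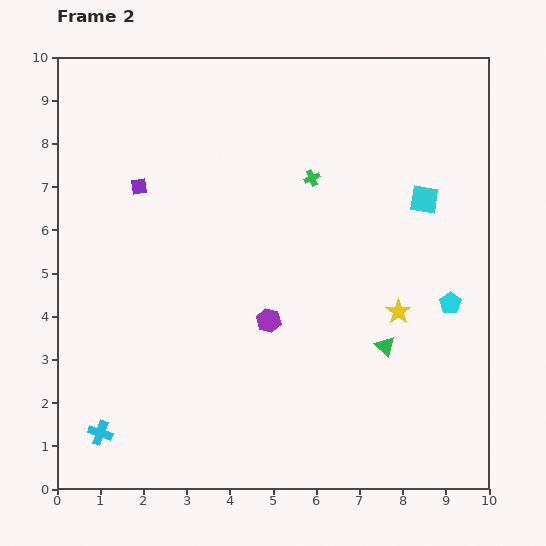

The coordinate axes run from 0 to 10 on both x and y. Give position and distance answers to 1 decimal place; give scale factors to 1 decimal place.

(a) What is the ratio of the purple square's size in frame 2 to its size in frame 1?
0.6×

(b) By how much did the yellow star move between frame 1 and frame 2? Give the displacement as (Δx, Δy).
(-0.7, -0.4)

The yellow star was at (8.6, 4.5) in frame 1 and (7.9, 4.1) in frame 2.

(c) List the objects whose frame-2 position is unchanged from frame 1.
the green cross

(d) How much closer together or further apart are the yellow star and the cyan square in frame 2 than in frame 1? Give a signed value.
-2.3

Distance in frame 1: 5.0. Distance in frame 2: 2.7.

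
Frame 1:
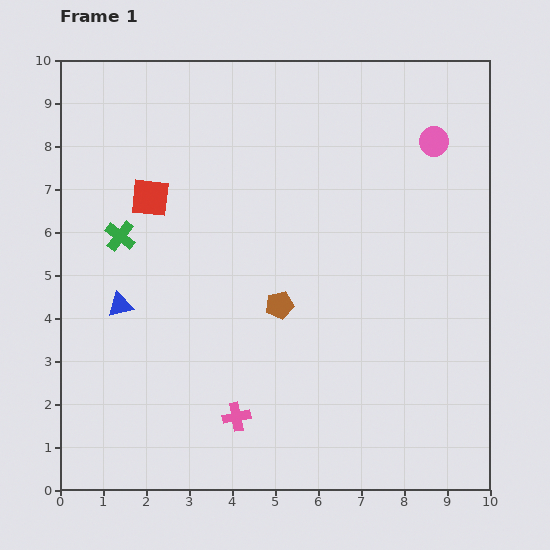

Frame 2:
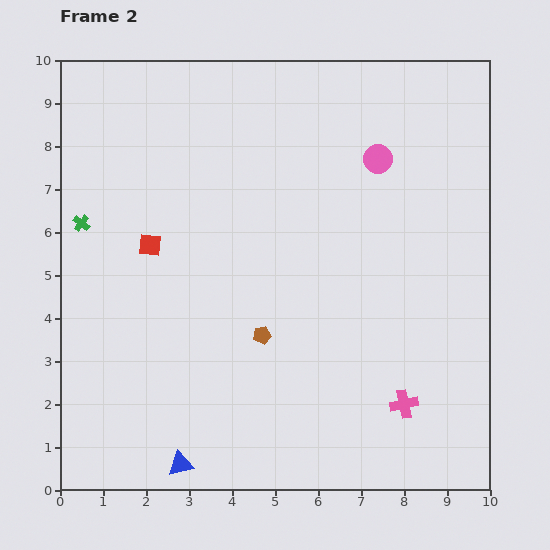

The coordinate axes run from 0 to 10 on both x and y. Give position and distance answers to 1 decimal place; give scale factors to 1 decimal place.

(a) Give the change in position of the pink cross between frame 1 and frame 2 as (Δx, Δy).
(3.9, 0.3)

The pink cross was at (4.1, 1.7) in frame 1 and (8.0, 2.0) in frame 2.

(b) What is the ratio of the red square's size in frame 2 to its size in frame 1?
0.6×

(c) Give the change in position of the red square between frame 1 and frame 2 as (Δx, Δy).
(0.0, -1.1)

The red square was at (2.1, 6.8) in frame 1 and (2.1, 5.7) in frame 2.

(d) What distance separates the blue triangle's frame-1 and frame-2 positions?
4.0

The blue triangle moved from (1.4, 4.3) to (2.8, 0.6), a distance of √(1.4² + 3.7²) ≈ 4.0.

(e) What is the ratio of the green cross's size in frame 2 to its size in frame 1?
0.6×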